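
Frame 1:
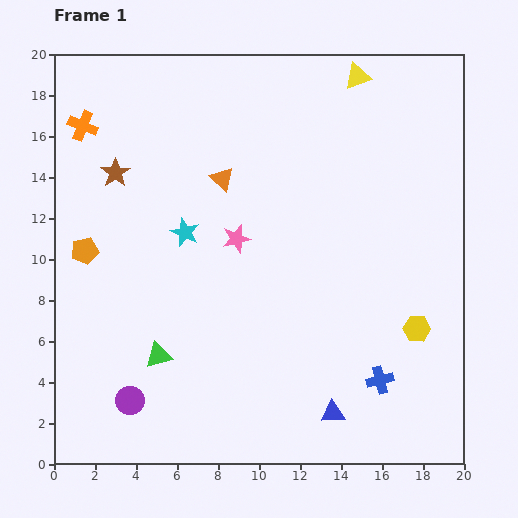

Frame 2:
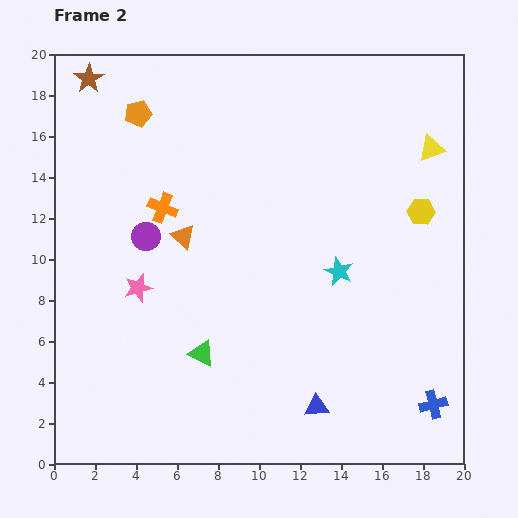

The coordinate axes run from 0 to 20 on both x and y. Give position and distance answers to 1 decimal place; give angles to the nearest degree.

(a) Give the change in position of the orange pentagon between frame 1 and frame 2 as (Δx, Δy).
(2.6, 6.7)

The orange pentagon was at (1.5, 10.4) in frame 1 and (4.1, 17.1) in frame 2.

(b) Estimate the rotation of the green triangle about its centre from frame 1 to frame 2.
41° clockwise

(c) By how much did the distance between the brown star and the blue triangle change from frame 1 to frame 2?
+3.7

Distance in frame 1: 15.8. Distance in frame 2: 19.5.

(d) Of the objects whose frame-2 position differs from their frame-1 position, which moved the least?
the blue triangle

(moved 0.9)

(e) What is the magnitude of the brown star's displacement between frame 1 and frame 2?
4.8

The brown star moved from (3.0, 14.2) to (1.7, 18.8), a distance of √(1.3² + 4.6²) ≈ 4.8.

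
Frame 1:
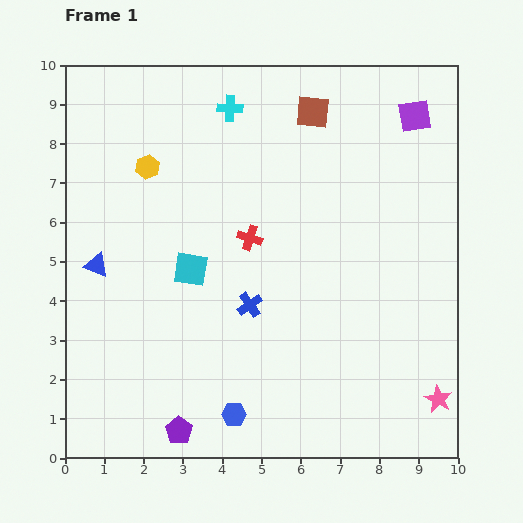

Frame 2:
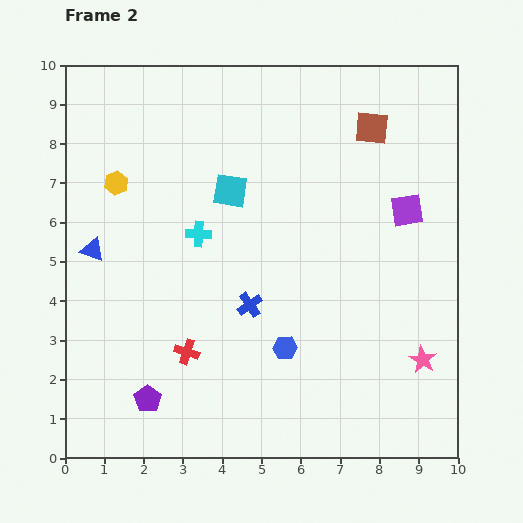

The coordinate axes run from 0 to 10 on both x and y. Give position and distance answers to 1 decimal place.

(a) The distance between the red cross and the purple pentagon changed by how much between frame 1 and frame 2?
-3.6

Distance in frame 1: 5.2. Distance in frame 2: 1.6.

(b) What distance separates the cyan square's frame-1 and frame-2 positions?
2.2

The cyan square moved from (3.2, 4.8) to (4.2, 6.8), a distance of √(1.0² + 2.0²) ≈ 2.2.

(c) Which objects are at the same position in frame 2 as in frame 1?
the blue cross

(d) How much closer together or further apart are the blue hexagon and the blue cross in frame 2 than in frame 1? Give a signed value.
-1.4

Distance in frame 1: 2.8. Distance in frame 2: 1.4.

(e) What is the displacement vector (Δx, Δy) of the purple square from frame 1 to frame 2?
(-0.2, -2.4)

The purple square was at (8.9, 8.7) in frame 1 and (8.7, 6.3) in frame 2.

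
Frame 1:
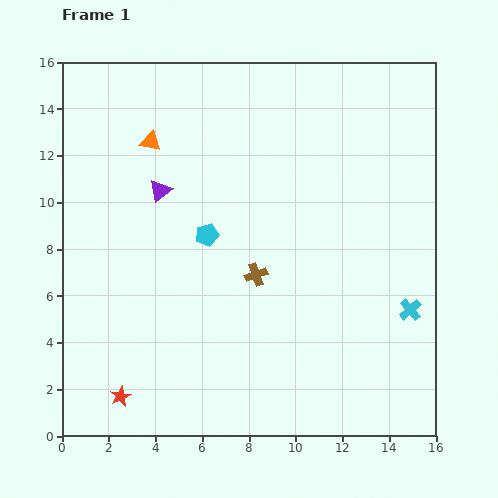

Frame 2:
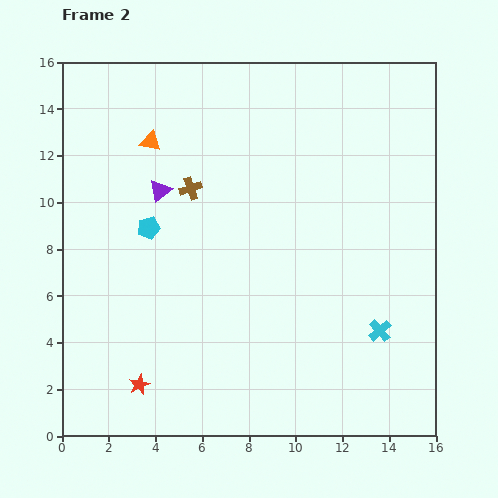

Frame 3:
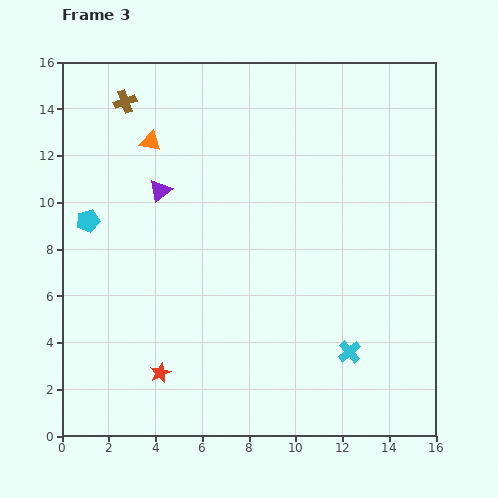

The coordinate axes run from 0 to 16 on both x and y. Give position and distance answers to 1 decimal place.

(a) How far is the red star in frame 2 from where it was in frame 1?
0.9

The red star moved from (2.5, 1.7) to (3.3, 2.2), a distance of √(0.8² + 0.5²) ≈ 0.9.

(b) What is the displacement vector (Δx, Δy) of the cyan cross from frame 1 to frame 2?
(-1.3, -0.9)

The cyan cross was at (14.9, 5.4) in frame 1 and (13.6, 4.5) in frame 2.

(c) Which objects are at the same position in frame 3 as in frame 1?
the purple triangle, the orange triangle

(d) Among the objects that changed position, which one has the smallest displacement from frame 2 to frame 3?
the red star

(moved 1.0)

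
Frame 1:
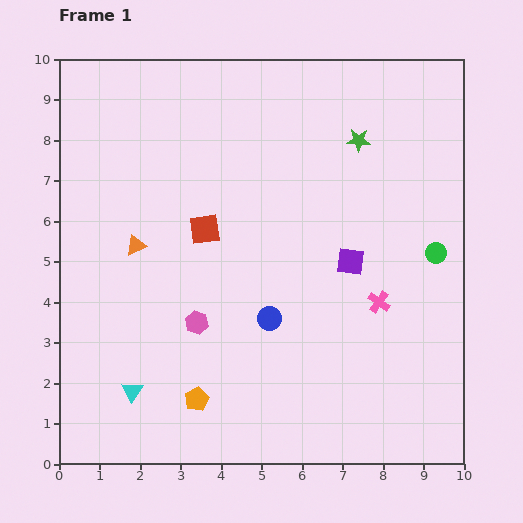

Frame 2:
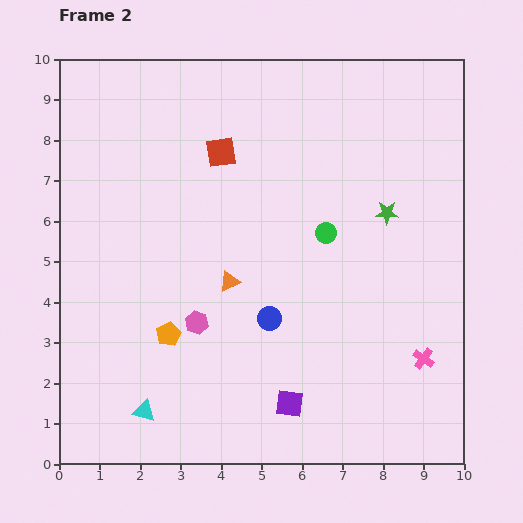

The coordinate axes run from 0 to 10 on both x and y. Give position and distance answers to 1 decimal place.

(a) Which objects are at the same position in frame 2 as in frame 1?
the pink hexagon, the blue circle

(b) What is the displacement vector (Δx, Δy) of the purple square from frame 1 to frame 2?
(-1.5, -3.5)

The purple square was at (7.2, 5.0) in frame 1 and (5.7, 1.5) in frame 2.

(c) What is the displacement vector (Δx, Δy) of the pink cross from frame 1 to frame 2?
(1.1, -1.4)

The pink cross was at (7.9, 4.0) in frame 1 and (9.0, 2.6) in frame 2.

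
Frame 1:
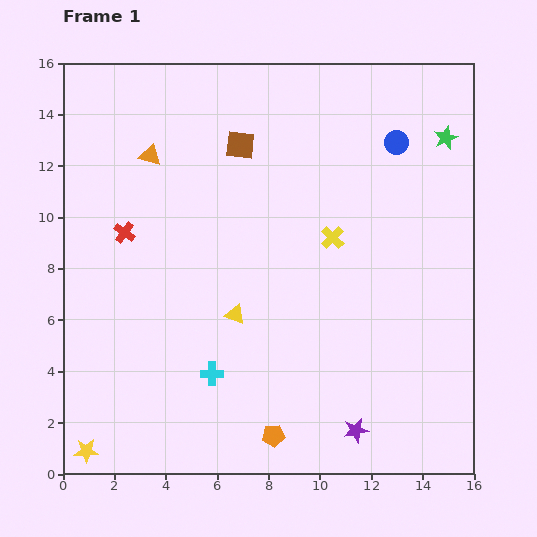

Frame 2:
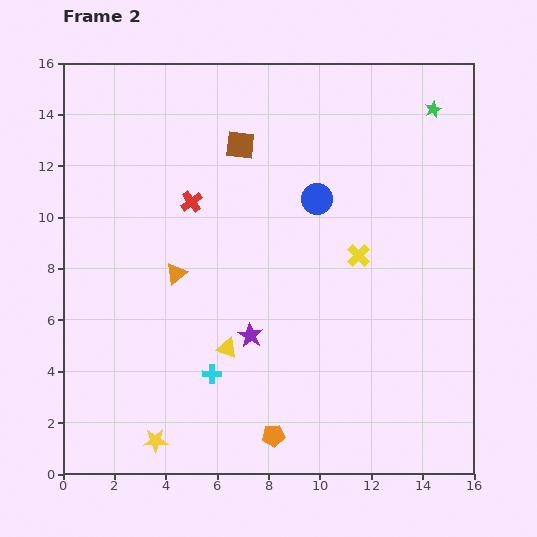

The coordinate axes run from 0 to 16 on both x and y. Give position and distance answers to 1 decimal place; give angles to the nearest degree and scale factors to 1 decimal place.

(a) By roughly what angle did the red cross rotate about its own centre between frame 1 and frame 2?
16° clockwise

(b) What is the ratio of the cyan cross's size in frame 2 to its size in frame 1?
0.8×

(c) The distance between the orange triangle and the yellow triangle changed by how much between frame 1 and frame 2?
-3.5

Distance in frame 1: 7.0. Distance in frame 2: 3.5.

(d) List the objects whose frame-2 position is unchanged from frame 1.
the cyan cross, the orange pentagon, the brown square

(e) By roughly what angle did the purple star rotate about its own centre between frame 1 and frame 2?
30° counter-clockwise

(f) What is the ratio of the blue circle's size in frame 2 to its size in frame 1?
1.3×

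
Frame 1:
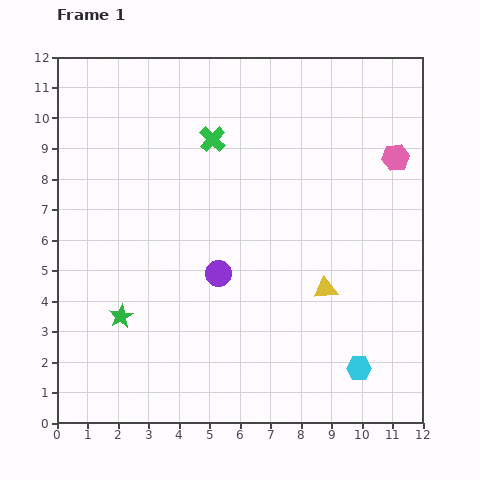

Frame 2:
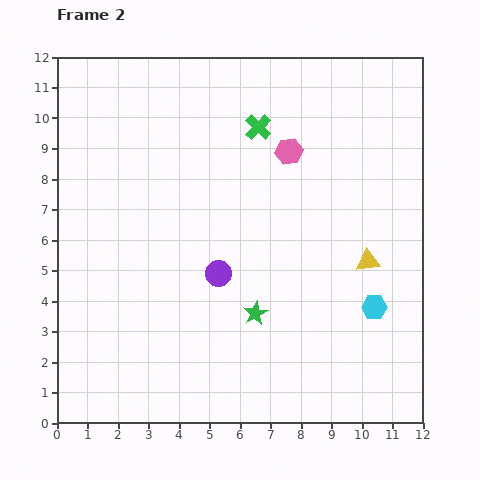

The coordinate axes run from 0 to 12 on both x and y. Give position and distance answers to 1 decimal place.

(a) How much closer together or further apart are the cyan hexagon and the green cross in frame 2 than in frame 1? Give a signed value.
-1.9

Distance in frame 1: 8.9. Distance in frame 2: 7.0.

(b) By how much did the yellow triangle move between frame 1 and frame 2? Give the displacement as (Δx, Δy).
(1.4, 0.9)

The yellow triangle was at (8.8, 4.4) in frame 1 and (10.2, 5.3) in frame 2.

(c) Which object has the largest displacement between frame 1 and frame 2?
the green star

(moved 4.4; next 3.5)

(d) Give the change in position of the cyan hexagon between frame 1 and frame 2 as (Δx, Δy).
(0.5, 2.0)

The cyan hexagon was at (9.9, 1.8) in frame 1 and (10.4, 3.8) in frame 2.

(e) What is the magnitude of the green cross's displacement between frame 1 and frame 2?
1.6

The green cross moved from (5.1, 9.3) to (6.6, 9.7), a distance of √(1.5² + 0.4²) ≈ 1.6.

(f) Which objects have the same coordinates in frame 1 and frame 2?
the purple circle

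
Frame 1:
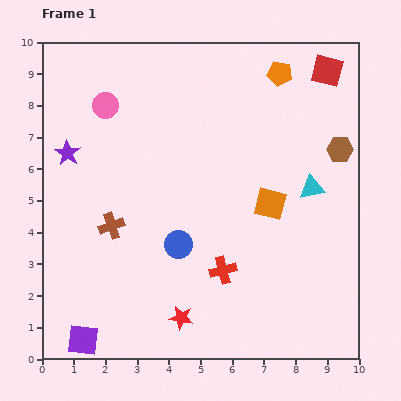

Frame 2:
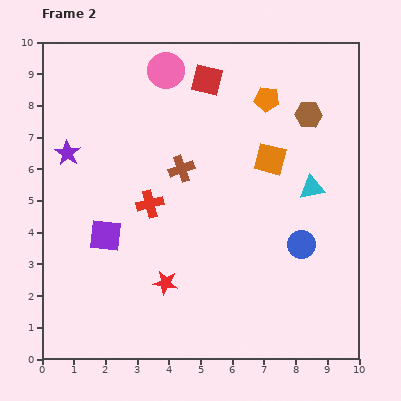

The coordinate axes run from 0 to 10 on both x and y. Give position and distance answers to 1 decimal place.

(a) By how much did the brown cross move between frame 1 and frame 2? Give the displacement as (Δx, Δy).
(2.2, 1.8)

The brown cross was at (2.2, 4.2) in frame 1 and (4.4, 6.0) in frame 2.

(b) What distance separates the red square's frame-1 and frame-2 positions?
3.8

The red square moved from (9.0, 9.1) to (5.2, 8.8), a distance of √(3.8² + 0.3²) ≈ 3.8.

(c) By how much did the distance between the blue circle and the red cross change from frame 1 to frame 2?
+3.4

Distance in frame 1: 1.6. Distance in frame 2: 5.0.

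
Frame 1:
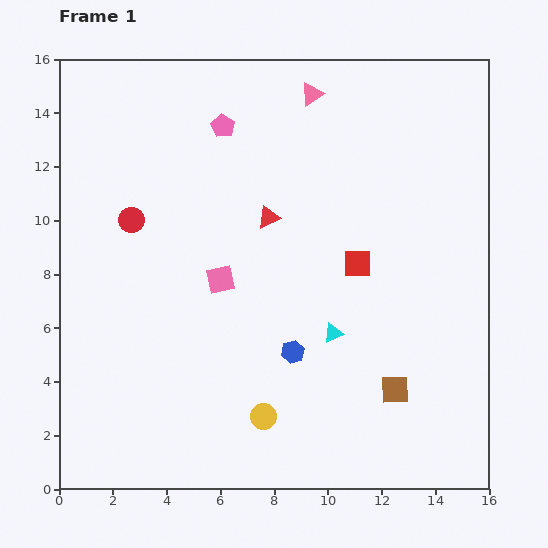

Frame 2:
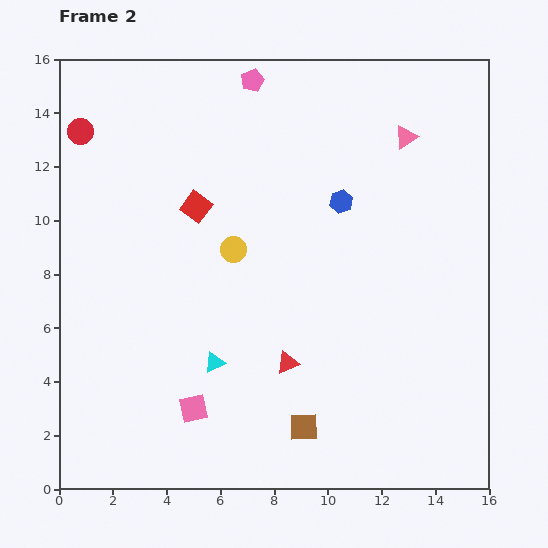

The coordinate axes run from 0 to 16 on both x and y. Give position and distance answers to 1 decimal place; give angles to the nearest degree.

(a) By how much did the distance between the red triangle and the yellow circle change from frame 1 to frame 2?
-2.7

Distance in frame 1: 7.4. Distance in frame 2: 4.7.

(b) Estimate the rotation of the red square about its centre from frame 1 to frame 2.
37° clockwise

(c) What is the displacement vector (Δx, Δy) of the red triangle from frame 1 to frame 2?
(0.7, -5.4)

The red triangle was at (7.8, 10.1) in frame 1 and (8.5, 4.7) in frame 2.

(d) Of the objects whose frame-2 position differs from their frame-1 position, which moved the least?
the pink pentagon

(moved 2.0)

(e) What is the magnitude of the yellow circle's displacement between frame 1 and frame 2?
6.3

The yellow circle moved from (7.6, 2.7) to (6.5, 8.9), a distance of √(1.1² + 6.2²) ≈ 6.3.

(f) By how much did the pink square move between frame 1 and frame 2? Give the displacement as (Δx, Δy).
(-1.0, -4.8)

The pink square was at (6.0, 7.8) in frame 1 and (5.0, 3.0) in frame 2.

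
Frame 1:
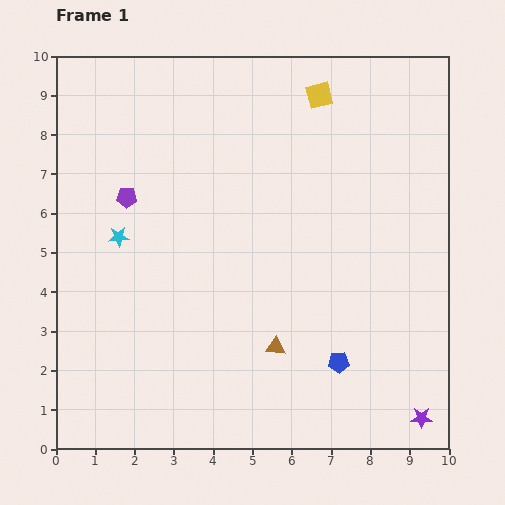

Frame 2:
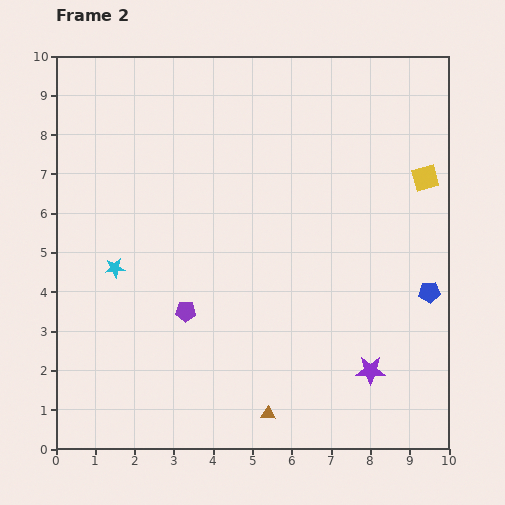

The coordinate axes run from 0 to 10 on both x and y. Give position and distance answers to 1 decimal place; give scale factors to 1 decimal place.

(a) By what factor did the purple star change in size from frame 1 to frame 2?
1.4×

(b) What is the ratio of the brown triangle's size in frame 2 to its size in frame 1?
0.7×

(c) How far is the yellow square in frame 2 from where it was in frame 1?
3.4

The yellow square moved from (6.7, 9.0) to (9.4, 6.9), a distance of √(2.7² + 2.1²) ≈ 3.4.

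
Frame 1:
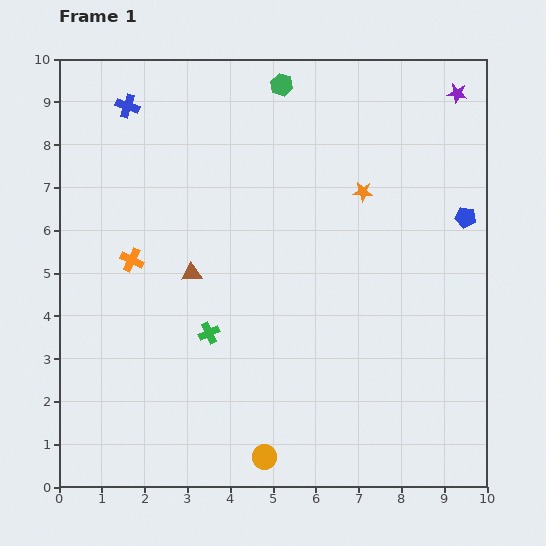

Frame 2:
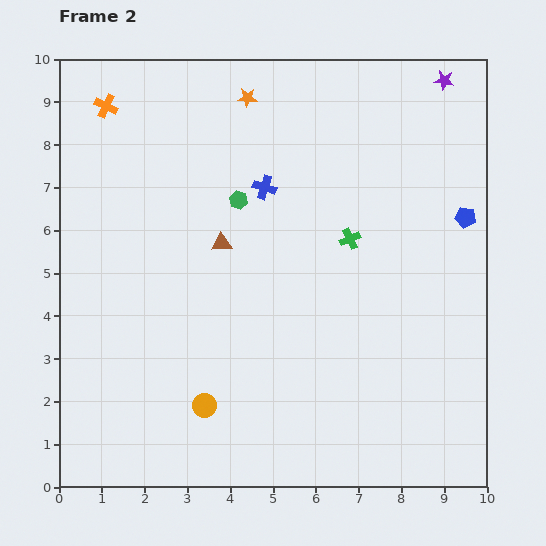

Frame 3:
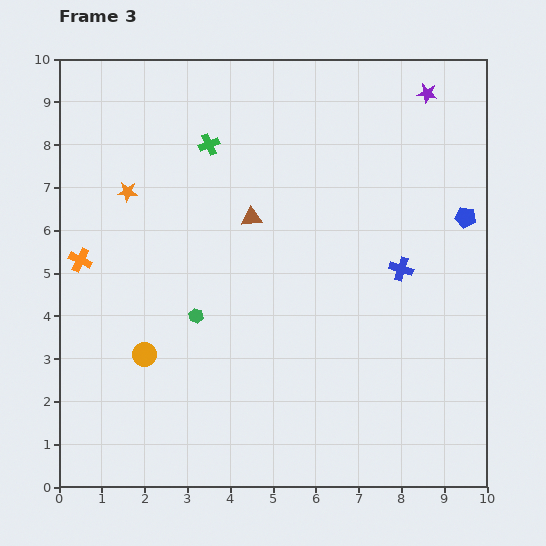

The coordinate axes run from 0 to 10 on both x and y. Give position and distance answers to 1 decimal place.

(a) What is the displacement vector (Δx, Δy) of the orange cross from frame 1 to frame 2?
(-0.6, 3.6)

The orange cross was at (1.7, 5.3) in frame 1 and (1.1, 8.9) in frame 2.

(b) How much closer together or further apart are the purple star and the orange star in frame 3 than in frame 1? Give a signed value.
+4.2

Distance in frame 1: 3.2. Distance in frame 3: 7.4.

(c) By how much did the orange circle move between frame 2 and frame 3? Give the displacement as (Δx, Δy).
(-1.4, 1.2)

The orange circle was at (3.4, 1.9) in frame 2 and (2.0, 3.1) in frame 3.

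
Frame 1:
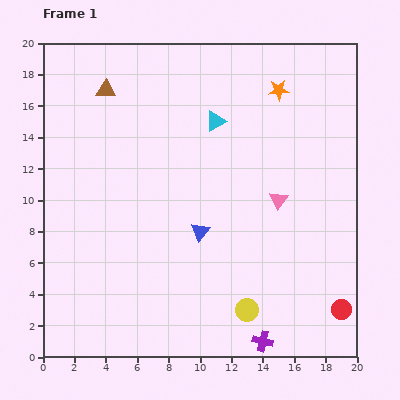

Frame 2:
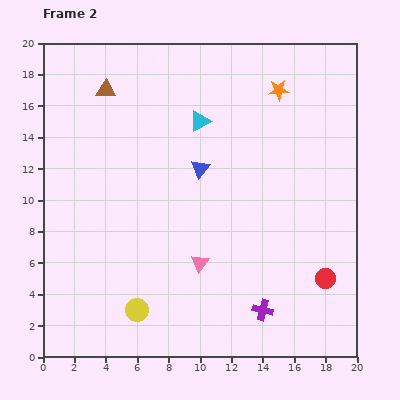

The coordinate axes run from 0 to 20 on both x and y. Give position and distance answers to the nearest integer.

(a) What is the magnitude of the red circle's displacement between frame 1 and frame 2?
2

The red circle moved from (19, 3) to (18, 5), a distance of √(1² + 2²) ≈ 2.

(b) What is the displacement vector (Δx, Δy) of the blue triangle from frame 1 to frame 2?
(0, 4)

The blue triangle was at (10, 8) in frame 1 and (10, 12) in frame 2.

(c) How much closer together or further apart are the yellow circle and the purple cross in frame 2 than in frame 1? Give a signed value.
+6

Distance in frame 1: 2. Distance in frame 2: 8.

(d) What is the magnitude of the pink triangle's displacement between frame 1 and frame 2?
6

The pink triangle moved from (15, 10) to (10, 6), a distance of √(5² + 4²) ≈ 6.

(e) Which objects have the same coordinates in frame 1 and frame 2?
the orange star, the brown triangle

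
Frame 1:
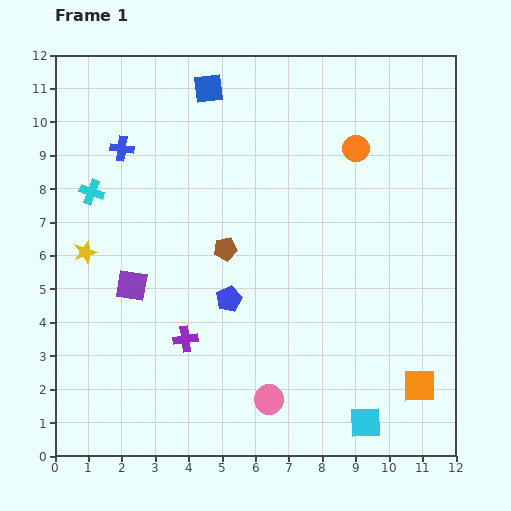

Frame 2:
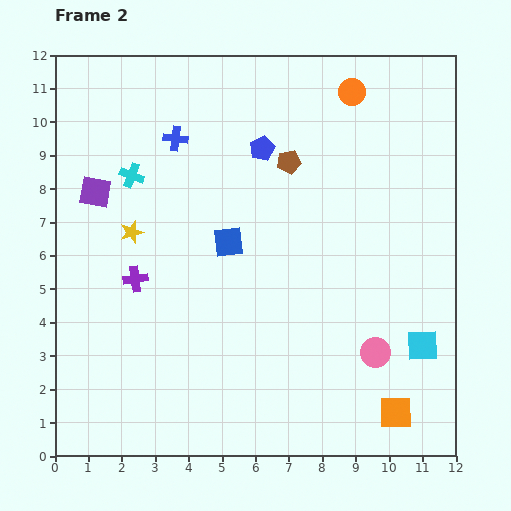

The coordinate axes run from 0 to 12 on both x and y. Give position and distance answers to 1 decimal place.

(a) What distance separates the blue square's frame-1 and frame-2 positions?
4.6

The blue square moved from (4.6, 11.0) to (5.2, 6.4), a distance of √(0.6² + 4.6²) ≈ 4.6.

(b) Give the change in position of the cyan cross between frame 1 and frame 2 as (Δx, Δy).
(1.2, 0.5)

The cyan cross was at (1.1, 7.9) in frame 1 and (2.3, 8.4) in frame 2.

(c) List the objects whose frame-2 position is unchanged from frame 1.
none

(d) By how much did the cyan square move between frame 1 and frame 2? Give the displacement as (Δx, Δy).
(1.7, 2.3)

The cyan square was at (9.3, 1.0) in frame 1 and (11.0, 3.3) in frame 2.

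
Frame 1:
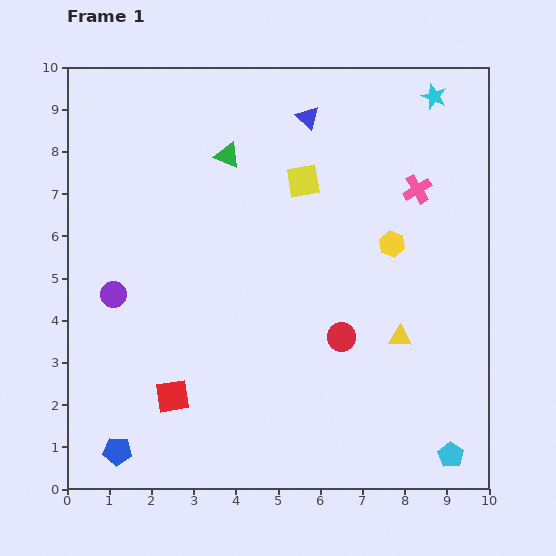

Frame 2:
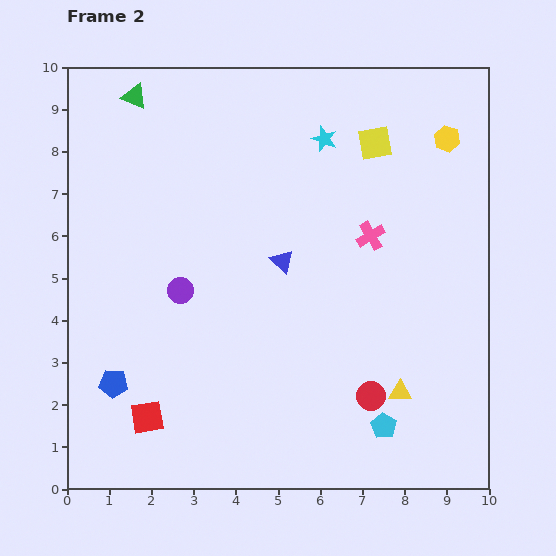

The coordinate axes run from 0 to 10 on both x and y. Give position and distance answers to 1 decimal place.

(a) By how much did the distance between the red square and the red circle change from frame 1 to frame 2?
+1.1

Distance in frame 1: 4.2. Distance in frame 2: 5.3.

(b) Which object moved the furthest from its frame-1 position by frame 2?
the blue triangle

(moved 3.5; next 2.8)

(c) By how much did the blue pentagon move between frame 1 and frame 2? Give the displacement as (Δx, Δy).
(-0.1, 1.6)

The blue pentagon was at (1.2, 0.9) in frame 1 and (1.1, 2.5) in frame 2.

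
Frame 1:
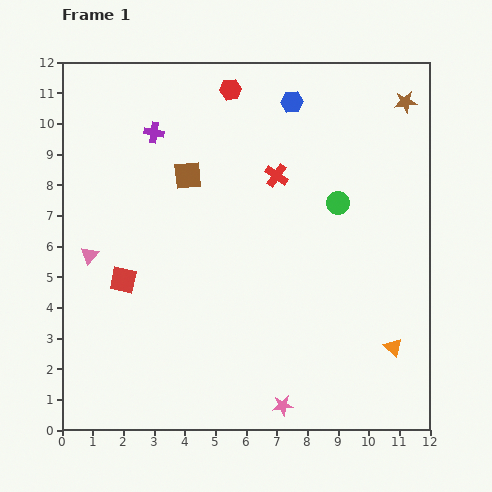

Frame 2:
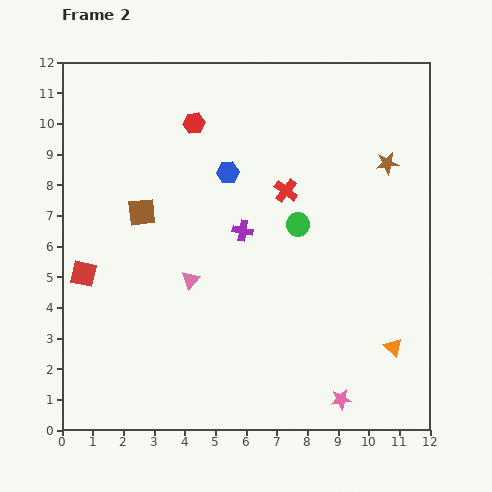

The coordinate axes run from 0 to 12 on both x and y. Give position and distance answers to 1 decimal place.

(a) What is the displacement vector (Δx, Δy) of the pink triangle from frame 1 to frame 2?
(3.3, -0.8)

The pink triangle was at (0.9, 5.7) in frame 1 and (4.2, 4.9) in frame 2.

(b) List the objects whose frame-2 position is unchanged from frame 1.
the orange triangle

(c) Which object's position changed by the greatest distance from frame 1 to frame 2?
the purple cross

(moved 4.3; next 3.4)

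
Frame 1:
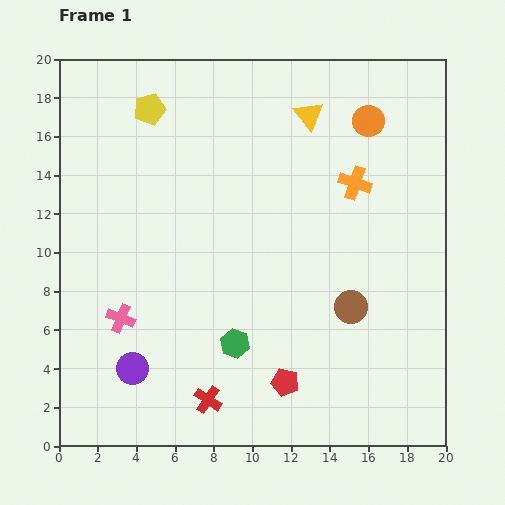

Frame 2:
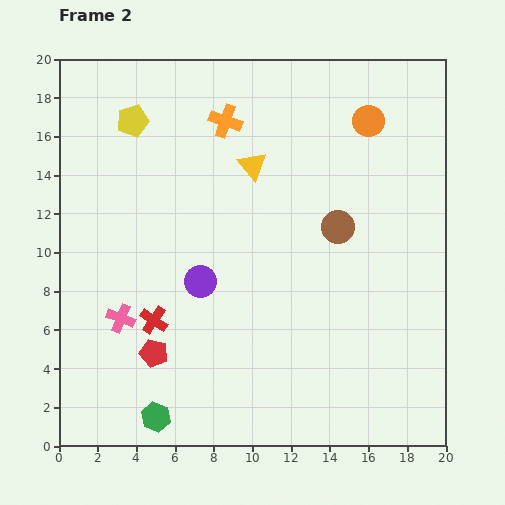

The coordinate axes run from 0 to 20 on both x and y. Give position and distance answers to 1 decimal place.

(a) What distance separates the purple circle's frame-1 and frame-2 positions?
5.7

The purple circle moved from (3.8, 4.0) to (7.3, 8.5), a distance of √(3.5² + 4.5²) ≈ 5.7.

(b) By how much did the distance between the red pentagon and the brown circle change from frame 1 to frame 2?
+6.3

Distance in frame 1: 5.2. Distance in frame 2: 11.5.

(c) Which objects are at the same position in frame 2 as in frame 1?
the pink cross, the orange circle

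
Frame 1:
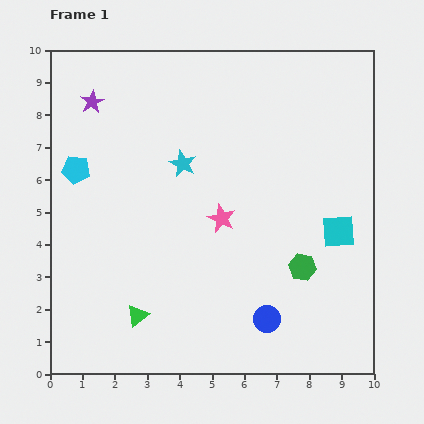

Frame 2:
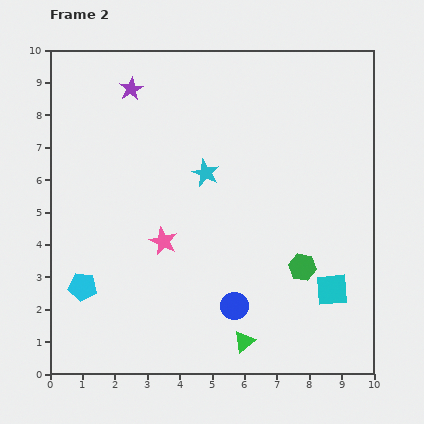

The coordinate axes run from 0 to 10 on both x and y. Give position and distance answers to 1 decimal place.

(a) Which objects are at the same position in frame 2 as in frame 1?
the green hexagon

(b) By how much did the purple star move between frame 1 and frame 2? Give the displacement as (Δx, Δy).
(1.2, 0.4)

The purple star was at (1.3, 8.4) in frame 1 and (2.5, 8.8) in frame 2.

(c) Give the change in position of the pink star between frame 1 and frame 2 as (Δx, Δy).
(-1.8, -0.7)

The pink star was at (5.3, 4.8) in frame 1 and (3.5, 4.1) in frame 2.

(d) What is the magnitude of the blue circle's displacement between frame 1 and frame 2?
1.1

The blue circle moved from (6.7, 1.7) to (5.7, 2.1), a distance of √(1.0² + 0.4²) ≈ 1.1.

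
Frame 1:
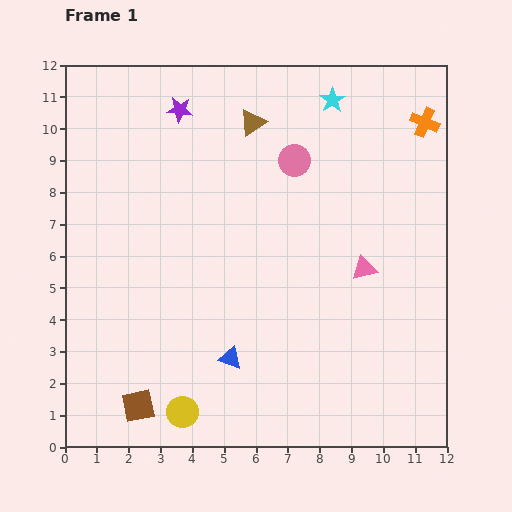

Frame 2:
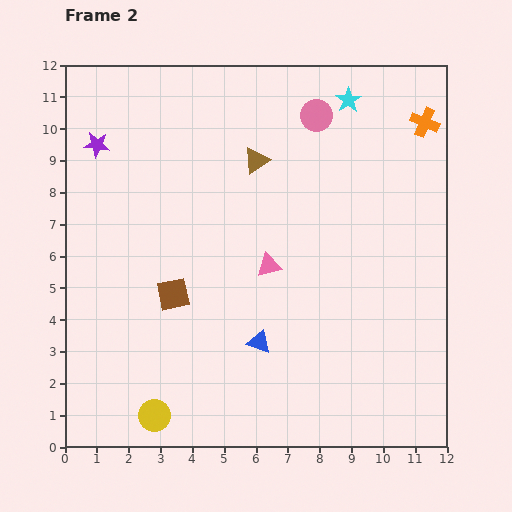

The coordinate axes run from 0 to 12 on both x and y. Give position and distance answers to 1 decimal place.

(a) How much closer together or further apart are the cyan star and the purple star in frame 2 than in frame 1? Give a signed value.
+3.2

Distance in frame 1: 4.8. Distance in frame 2: 8.0.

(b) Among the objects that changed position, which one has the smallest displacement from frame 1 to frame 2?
the cyan star

(moved 0.5)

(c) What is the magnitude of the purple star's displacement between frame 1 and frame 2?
2.8

The purple star moved from (3.6, 10.6) to (1.0, 9.5), a distance of √(2.6² + 1.1²) ≈ 2.8.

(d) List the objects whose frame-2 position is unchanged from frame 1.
the orange cross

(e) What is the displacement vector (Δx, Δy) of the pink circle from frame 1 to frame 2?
(0.7, 1.4)

The pink circle was at (7.2, 9.0) in frame 1 and (7.9, 10.4) in frame 2.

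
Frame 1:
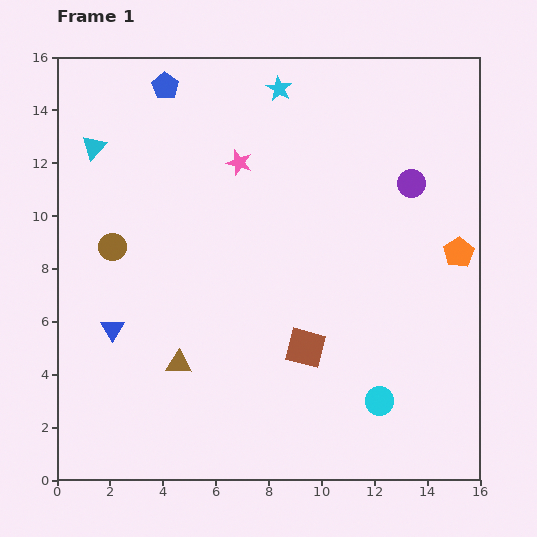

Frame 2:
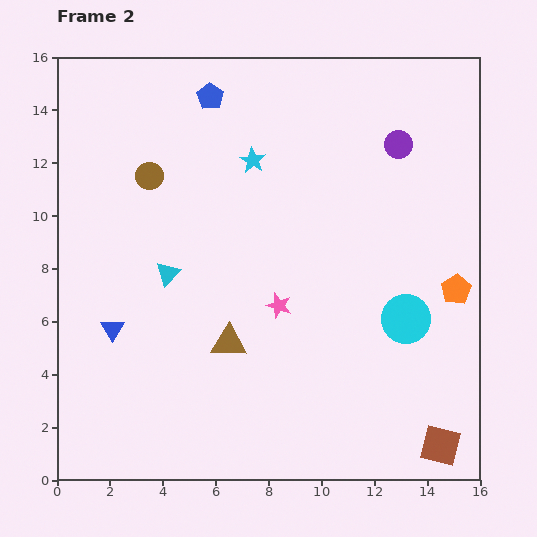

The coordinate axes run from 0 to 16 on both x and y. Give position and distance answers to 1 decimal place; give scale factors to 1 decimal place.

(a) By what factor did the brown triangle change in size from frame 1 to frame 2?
1.4×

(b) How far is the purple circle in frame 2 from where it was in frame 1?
1.6

The purple circle moved from (13.4, 11.2) to (12.9, 12.7), a distance of √(0.5² + 1.5²) ≈ 1.6.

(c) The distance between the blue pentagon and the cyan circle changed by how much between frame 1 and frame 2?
-3.2

Distance in frame 1: 14.4. Distance in frame 2: 11.2.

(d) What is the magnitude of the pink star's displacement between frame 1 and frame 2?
5.6

The pink star moved from (6.9, 12.0) to (8.4, 6.6), a distance of √(1.5² + 5.4²) ≈ 5.6.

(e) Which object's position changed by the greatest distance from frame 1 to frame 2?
the brown square

(moved 6.3; next 5.6)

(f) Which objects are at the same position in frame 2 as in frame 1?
the blue triangle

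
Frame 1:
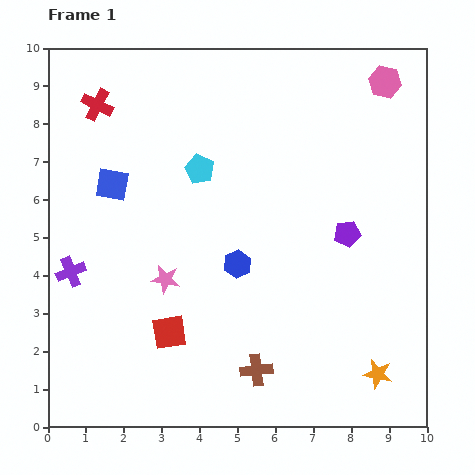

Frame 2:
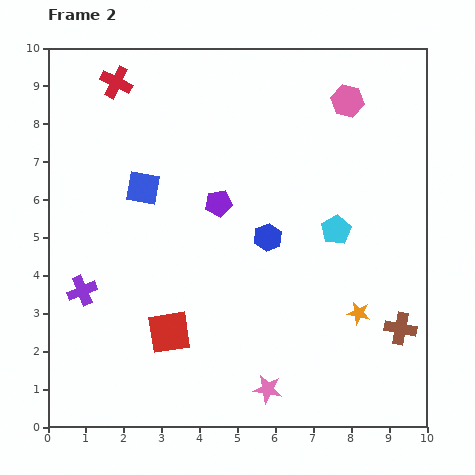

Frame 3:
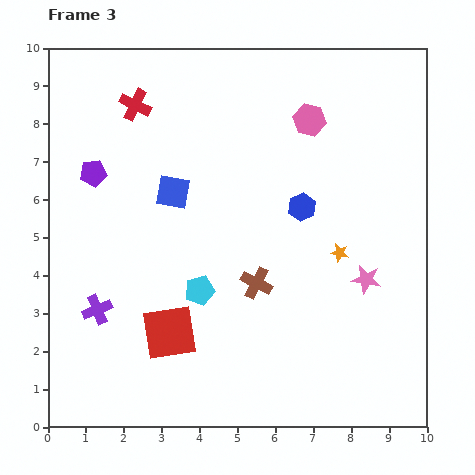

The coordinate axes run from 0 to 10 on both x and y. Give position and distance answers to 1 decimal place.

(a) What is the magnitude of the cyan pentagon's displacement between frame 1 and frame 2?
3.9

The cyan pentagon moved from (4.0, 6.8) to (7.6, 5.2), a distance of √(3.6² + 1.6²) ≈ 3.9.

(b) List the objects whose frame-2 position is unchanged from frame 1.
the red square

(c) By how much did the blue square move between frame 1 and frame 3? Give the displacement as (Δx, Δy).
(1.6, -0.2)

The blue square was at (1.7, 6.4) in frame 1 and (3.3, 6.2) in frame 3.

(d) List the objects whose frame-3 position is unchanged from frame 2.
the red square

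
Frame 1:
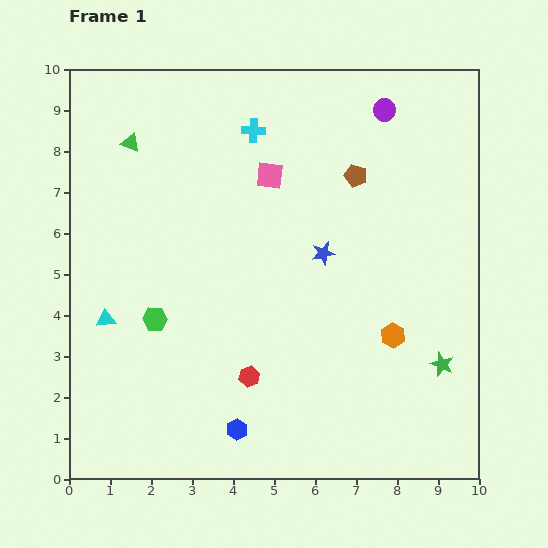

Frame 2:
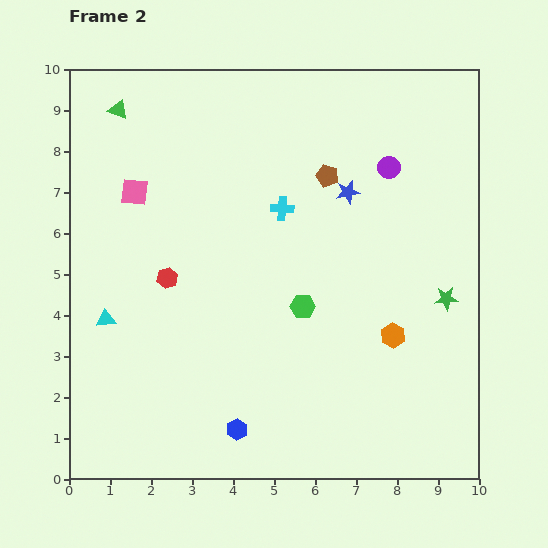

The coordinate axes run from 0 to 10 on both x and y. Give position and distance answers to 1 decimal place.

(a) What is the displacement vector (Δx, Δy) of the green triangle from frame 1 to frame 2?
(-0.3, 0.8)

The green triangle was at (1.5, 8.2) in frame 1 and (1.2, 9.0) in frame 2.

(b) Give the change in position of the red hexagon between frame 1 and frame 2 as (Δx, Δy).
(-2.0, 2.4)

The red hexagon was at (4.4, 2.5) in frame 1 and (2.4, 4.9) in frame 2.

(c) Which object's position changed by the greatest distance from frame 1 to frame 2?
the green hexagon

(moved 3.6; next 3.3)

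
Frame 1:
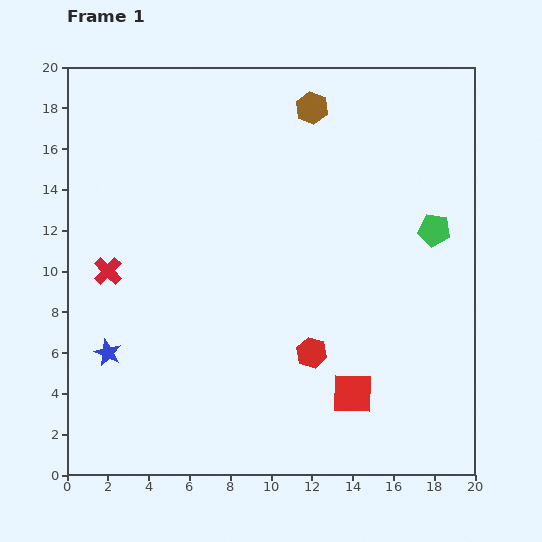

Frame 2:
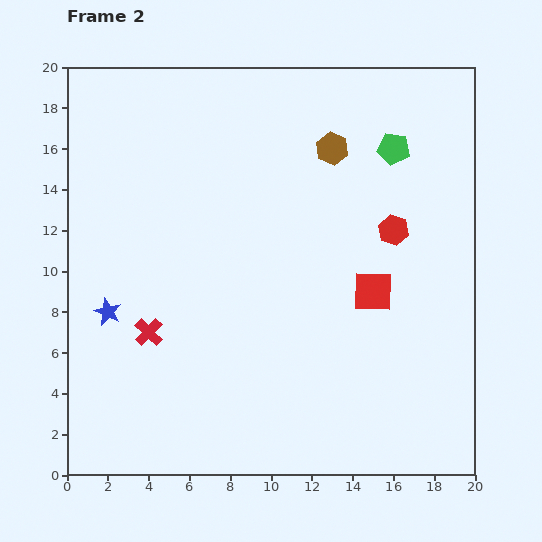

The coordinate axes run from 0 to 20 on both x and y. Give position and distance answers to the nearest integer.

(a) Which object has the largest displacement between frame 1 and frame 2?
the red hexagon

(moved 7; next 5)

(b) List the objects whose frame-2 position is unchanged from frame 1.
none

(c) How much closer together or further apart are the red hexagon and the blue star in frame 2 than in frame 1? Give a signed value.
+5

Distance in frame 1: 10. Distance in frame 2: 15.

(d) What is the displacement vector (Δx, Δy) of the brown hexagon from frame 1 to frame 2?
(1, -2)

The brown hexagon was at (12, 18) in frame 1 and (13, 16) in frame 2.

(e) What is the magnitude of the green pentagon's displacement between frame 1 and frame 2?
4

The green pentagon moved from (18, 12) to (16, 16), a distance of √(2² + 4²) ≈ 4.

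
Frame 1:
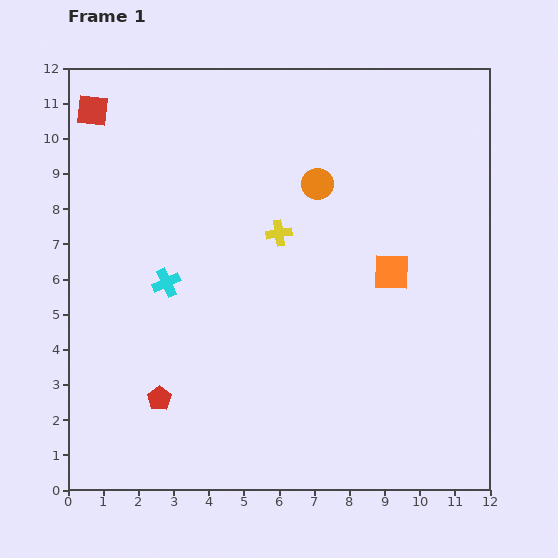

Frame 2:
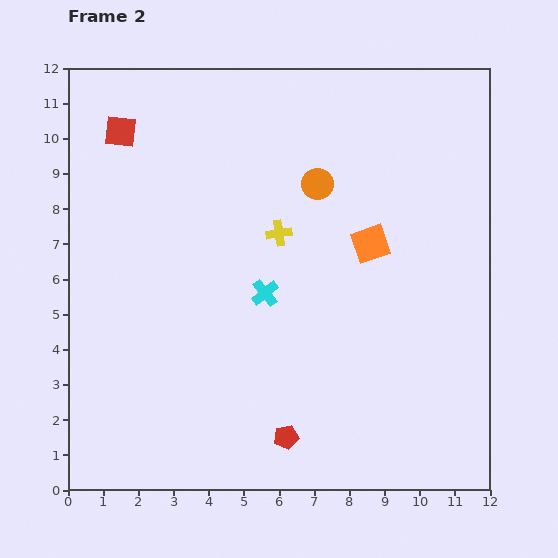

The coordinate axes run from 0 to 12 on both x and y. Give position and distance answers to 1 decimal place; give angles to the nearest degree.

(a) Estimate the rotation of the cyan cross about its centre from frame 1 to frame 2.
16° counter-clockwise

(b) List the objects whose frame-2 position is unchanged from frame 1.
the yellow cross, the orange circle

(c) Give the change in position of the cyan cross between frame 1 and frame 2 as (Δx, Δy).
(2.8, -0.3)

The cyan cross was at (2.8, 5.9) in frame 1 and (5.6, 5.6) in frame 2.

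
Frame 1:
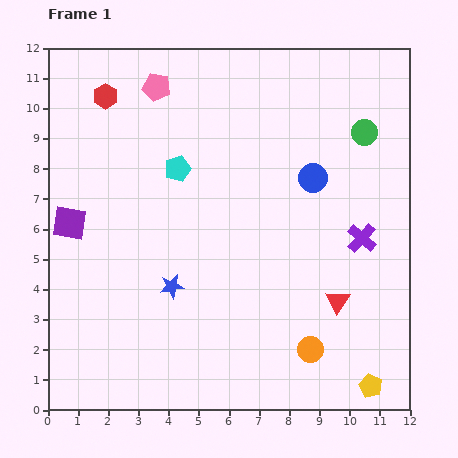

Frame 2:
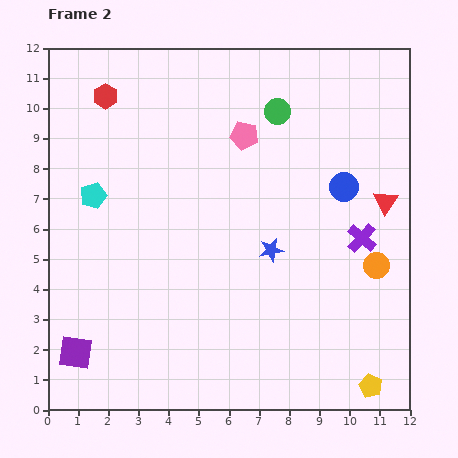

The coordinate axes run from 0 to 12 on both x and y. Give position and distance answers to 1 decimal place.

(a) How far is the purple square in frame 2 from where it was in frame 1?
4.3

The purple square moved from (0.7, 6.2) to (0.9, 1.9), a distance of √(0.2² + 4.3²) ≈ 4.3.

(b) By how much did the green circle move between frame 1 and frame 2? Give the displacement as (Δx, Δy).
(-2.9, 0.7)

The green circle was at (10.5, 9.2) in frame 1 and (7.6, 9.9) in frame 2.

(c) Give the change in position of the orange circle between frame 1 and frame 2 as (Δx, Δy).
(2.2, 2.8)

The orange circle was at (8.7, 2.0) in frame 1 and (10.9, 4.8) in frame 2.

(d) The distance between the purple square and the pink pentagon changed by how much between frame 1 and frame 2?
+3.7

Distance in frame 1: 5.4. Distance in frame 2: 9.1.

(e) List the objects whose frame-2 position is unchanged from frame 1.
the yellow pentagon, the red hexagon, the purple cross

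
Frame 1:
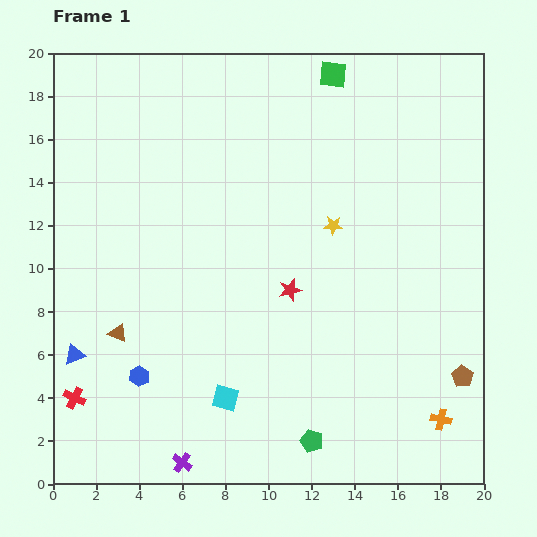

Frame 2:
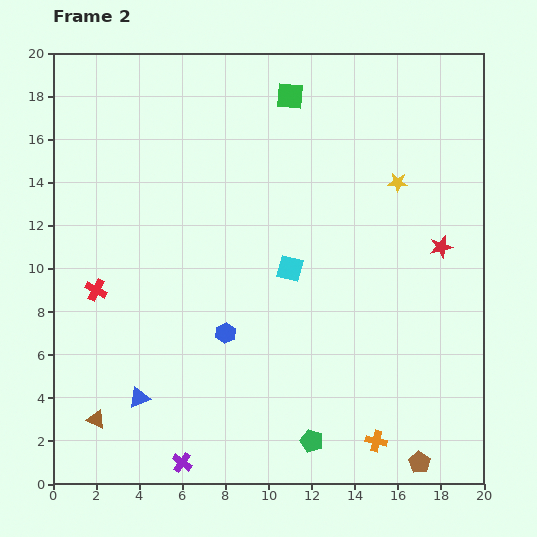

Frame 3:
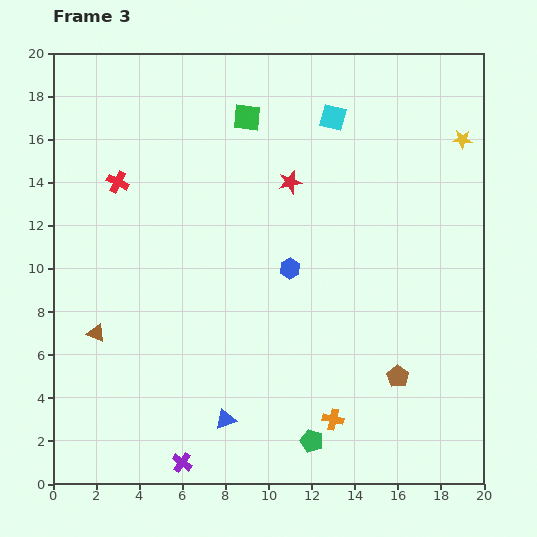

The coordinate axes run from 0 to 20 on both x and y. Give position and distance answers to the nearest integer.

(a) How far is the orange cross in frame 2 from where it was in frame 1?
3

The orange cross moved from (18, 3) to (15, 2), a distance of √(3² + 1²) ≈ 3.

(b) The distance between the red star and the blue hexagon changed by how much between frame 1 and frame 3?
-4

Distance in frame 1: 8. Distance in frame 3: 4.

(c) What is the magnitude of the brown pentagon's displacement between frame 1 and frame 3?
3

The brown pentagon moved from (19, 5) to (16, 5), a distance of √(3² + 0²) ≈ 3.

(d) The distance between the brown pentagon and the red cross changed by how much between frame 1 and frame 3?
-2

Distance in frame 1: 18. Distance in frame 3: 16.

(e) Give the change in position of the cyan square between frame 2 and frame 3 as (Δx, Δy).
(2, 7)

The cyan square was at (11, 10) in frame 2 and (13, 17) in frame 3.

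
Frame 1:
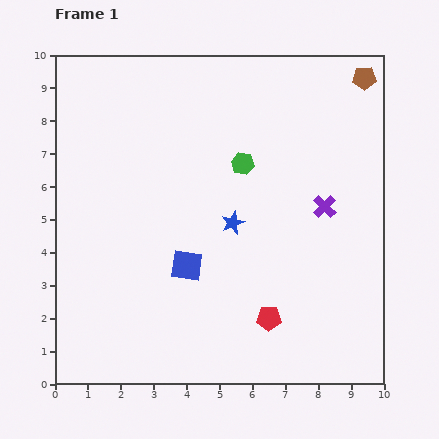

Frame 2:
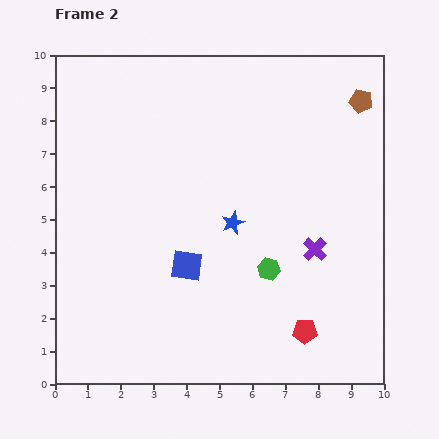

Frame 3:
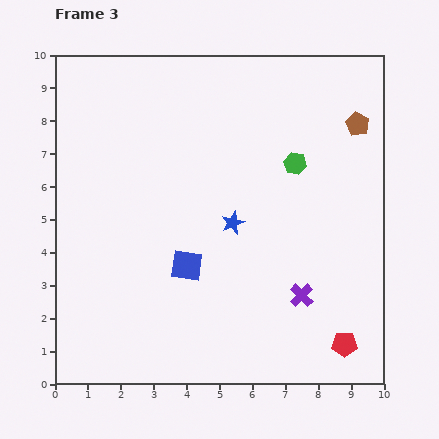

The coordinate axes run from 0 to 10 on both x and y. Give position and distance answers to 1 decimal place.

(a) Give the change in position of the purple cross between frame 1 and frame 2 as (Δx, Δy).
(-0.3, -1.3)

The purple cross was at (8.2, 5.4) in frame 1 and (7.9, 4.1) in frame 2.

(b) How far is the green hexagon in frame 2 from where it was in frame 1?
3.3

The green hexagon moved from (5.7, 6.7) to (6.5, 3.5), a distance of √(0.8² + 3.2²) ≈ 3.3.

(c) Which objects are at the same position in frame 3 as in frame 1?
the blue square, the blue star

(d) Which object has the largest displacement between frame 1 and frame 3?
the purple cross

(moved 2.8; next 2.4)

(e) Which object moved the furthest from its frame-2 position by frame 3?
the green hexagon

(moved 3.3; next 1.5)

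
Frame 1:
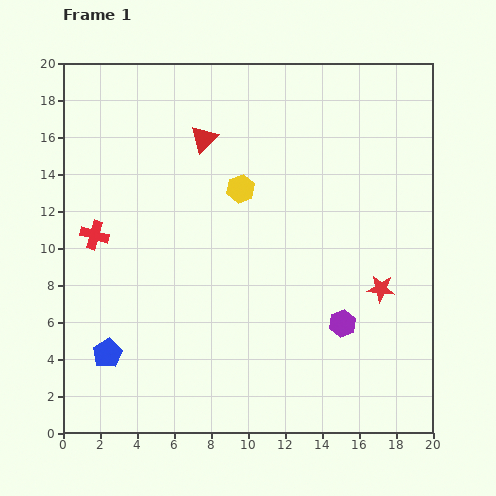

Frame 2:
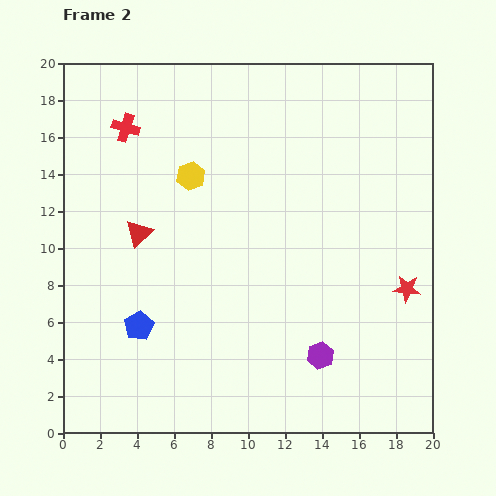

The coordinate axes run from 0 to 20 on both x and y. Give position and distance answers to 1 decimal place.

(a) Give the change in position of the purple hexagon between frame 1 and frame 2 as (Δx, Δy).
(-1.2, -1.7)

The purple hexagon was at (15.1, 5.9) in frame 1 and (13.9, 4.2) in frame 2.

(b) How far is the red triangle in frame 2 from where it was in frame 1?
6.2

The red triangle moved from (7.6, 15.9) to (4.1, 10.8), a distance of √(3.5² + 5.1²) ≈ 6.2.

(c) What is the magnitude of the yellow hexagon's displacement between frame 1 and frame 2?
2.8

The yellow hexagon moved from (9.6, 13.2) to (6.9, 13.9), a distance of √(2.7² + 0.7²) ≈ 2.8.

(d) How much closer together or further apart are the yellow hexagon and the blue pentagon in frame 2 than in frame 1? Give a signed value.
-2.8

Distance in frame 1: 11.4. Distance in frame 2: 8.6.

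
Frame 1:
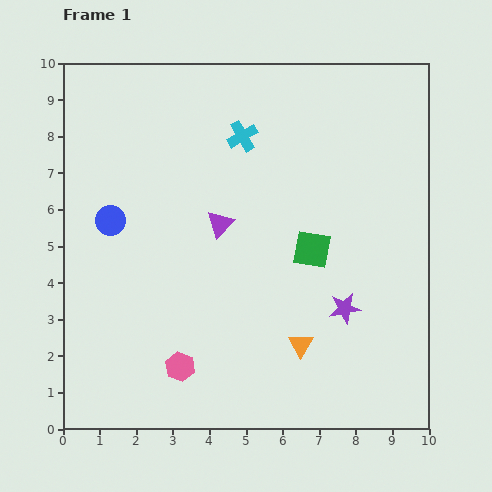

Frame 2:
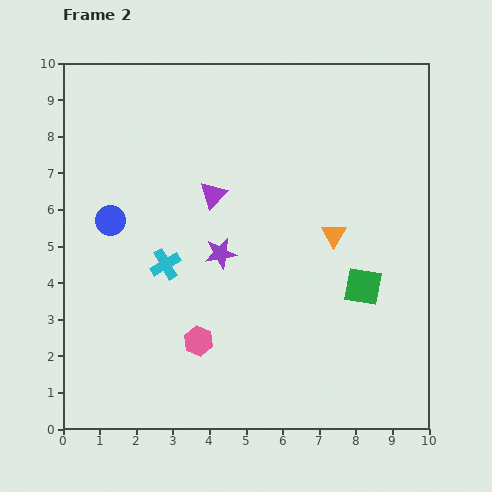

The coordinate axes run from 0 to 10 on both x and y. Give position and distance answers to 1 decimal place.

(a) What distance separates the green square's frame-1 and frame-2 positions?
1.7

The green square moved from (6.8, 4.9) to (8.2, 3.9), a distance of √(1.4² + 1.0²) ≈ 1.7.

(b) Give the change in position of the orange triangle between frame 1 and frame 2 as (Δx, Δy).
(0.9, 3.0)

The orange triangle was at (6.5, 2.3) in frame 1 and (7.4, 5.3) in frame 2.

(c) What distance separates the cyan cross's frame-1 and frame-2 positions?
4.1

The cyan cross moved from (4.9, 8.0) to (2.8, 4.5), a distance of √(2.1² + 3.5²) ≈ 4.1.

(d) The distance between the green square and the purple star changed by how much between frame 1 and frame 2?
+2.2

Distance in frame 1: 1.8. Distance in frame 2: 4.0.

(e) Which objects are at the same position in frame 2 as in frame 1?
the blue circle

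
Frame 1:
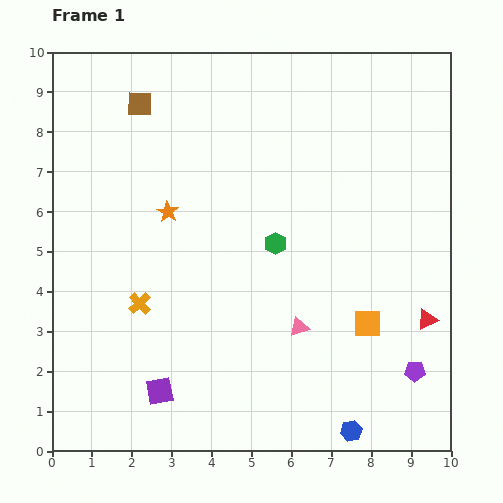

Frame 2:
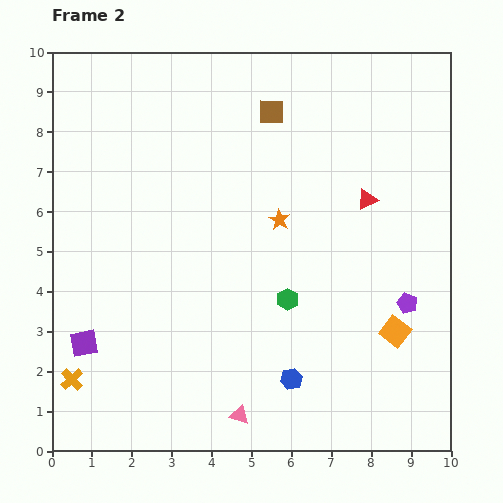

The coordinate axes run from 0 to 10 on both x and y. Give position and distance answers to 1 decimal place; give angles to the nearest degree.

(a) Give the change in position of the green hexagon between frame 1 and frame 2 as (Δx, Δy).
(0.3, -1.4)

The green hexagon was at (5.6, 5.2) in frame 1 and (5.9, 3.8) in frame 2.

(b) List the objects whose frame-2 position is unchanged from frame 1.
none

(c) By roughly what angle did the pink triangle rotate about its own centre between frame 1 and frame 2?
33° clockwise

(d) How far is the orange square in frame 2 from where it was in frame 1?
0.7

The orange square moved from (7.9, 3.2) to (8.6, 3.0), a distance of √(0.7² + 0.2²) ≈ 0.7.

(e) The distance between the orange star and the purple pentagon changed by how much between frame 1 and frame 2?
-3.6

Distance in frame 1: 7.4. Distance in frame 2: 3.8.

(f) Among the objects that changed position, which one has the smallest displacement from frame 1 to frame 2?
the orange square

(moved 0.7)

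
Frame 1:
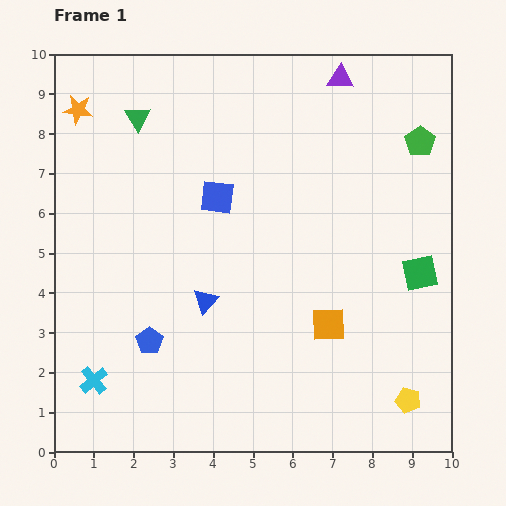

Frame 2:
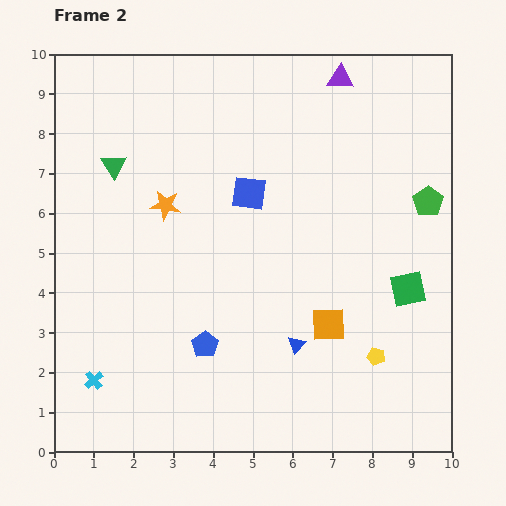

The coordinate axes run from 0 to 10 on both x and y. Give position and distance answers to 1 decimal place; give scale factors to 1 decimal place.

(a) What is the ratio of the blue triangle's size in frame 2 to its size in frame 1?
0.7×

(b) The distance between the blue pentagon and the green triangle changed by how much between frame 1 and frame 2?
-0.5

Distance in frame 1: 5.6. Distance in frame 2: 5.1.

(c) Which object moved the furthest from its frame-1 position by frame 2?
the orange star

(moved 3.3; next 2.5)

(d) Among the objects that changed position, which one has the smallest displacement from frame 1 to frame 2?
the green square

(moved 0.5)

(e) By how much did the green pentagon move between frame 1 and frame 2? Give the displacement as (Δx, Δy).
(0.2, -1.5)

The green pentagon was at (9.2, 7.8) in frame 1 and (9.4, 6.3) in frame 2.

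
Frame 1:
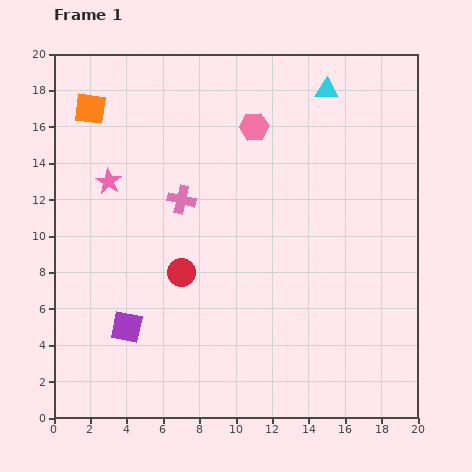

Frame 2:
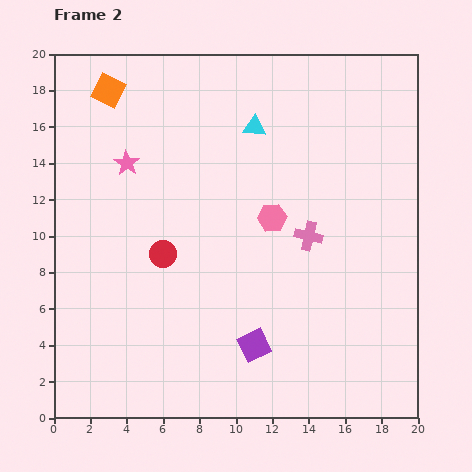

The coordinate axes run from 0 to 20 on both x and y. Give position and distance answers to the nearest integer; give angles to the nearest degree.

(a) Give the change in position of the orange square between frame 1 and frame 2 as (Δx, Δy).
(1, 1)

The orange square was at (2, 17) in frame 1 and (3, 18) in frame 2.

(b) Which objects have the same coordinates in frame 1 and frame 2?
none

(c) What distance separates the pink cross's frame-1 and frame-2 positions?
7

The pink cross moved from (7, 12) to (14, 10), a distance of √(7² + 2²) ≈ 7.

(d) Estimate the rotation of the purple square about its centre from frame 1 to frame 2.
37° counter-clockwise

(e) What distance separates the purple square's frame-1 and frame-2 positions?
7

The purple square moved from (4, 5) to (11, 4), a distance of √(7² + 1²) ≈ 7.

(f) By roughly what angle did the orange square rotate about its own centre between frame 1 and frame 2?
19° clockwise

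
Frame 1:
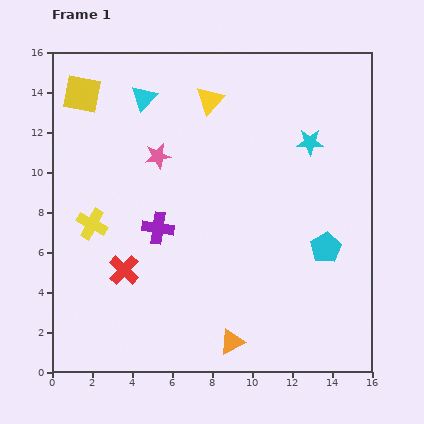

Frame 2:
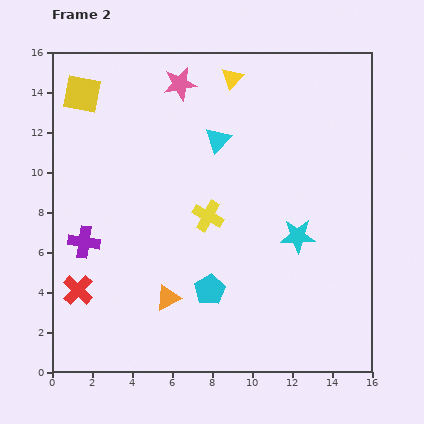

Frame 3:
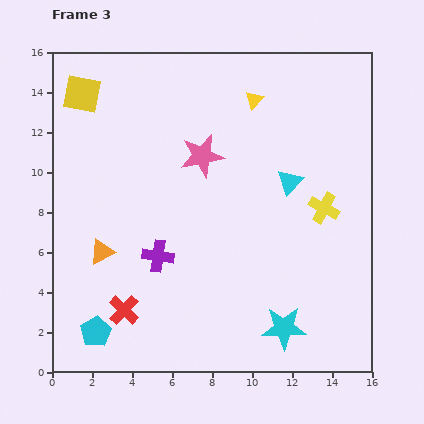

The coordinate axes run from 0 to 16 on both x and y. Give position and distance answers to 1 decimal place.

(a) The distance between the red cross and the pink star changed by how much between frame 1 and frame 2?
+5.6

Distance in frame 1: 5.9. Distance in frame 2: 11.5.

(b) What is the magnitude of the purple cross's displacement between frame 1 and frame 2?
3.8

The purple cross moved from (5.3, 7.2) to (1.6, 6.5), a distance of √(3.7² + 0.7²) ≈ 3.8.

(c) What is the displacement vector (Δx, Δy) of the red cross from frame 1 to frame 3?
(0.0, -2.0)

The red cross was at (3.6, 5.1) in frame 1 and (3.6, 3.1) in frame 3.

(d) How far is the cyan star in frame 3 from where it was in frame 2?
4.7

The cyan star moved from (12.3, 6.8) to (11.6, 2.2), a distance of √(0.7² + 4.6²) ≈ 4.7.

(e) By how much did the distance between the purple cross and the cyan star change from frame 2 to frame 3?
-3.4

Distance in frame 2: 10.7. Distance in frame 3: 7.3.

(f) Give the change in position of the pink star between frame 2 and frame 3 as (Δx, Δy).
(1.1, -3.6)

The pink star was at (6.4, 14.4) in frame 2 and (7.5, 10.8) in frame 3.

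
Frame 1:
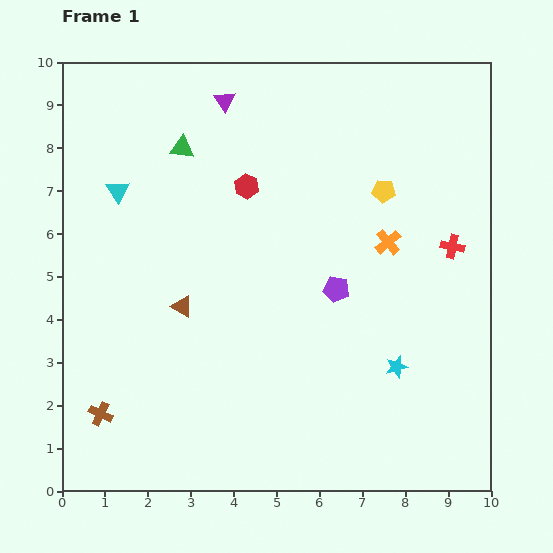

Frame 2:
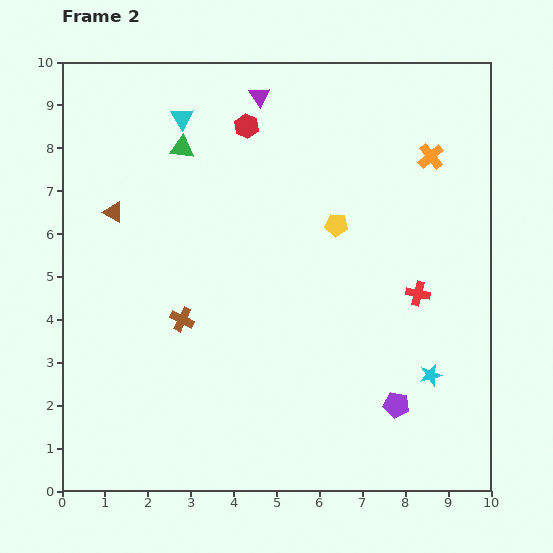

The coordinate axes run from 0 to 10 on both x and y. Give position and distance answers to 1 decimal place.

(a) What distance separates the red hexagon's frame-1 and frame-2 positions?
1.4

The red hexagon moved from (4.3, 7.1) to (4.3, 8.5), a distance of √(0.0² + 1.4²) ≈ 1.4.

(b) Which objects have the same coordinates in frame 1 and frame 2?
the green triangle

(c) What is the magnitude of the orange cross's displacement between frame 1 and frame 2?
2.2

The orange cross moved from (7.6, 5.8) to (8.6, 7.8), a distance of √(1.0² + 2.0²) ≈ 2.2.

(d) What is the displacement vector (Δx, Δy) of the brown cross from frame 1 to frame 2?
(1.9, 2.2)

The brown cross was at (0.9, 1.8) in frame 1 and (2.8, 4.0) in frame 2.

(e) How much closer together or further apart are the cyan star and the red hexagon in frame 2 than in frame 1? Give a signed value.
+1.7

Distance in frame 1: 5.5. Distance in frame 2: 7.2.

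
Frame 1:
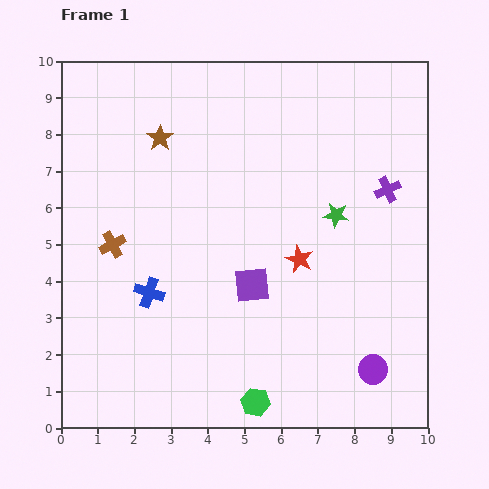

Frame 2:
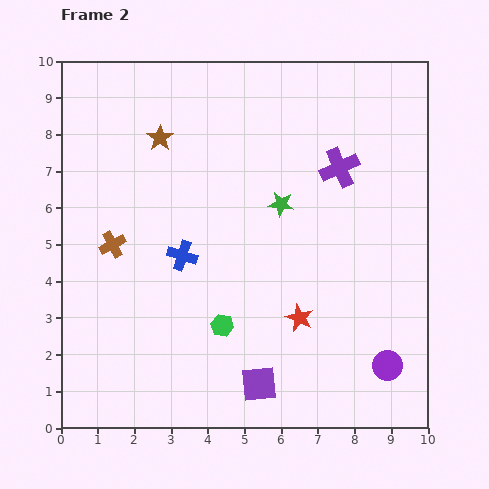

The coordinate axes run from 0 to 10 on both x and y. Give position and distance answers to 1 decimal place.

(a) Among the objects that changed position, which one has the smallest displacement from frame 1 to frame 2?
the purple circle

(moved 0.4)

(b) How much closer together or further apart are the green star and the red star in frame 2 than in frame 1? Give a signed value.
+1.5

Distance in frame 1: 1.6. Distance in frame 2: 3.1.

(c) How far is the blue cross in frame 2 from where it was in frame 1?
1.3

The blue cross moved from (2.4, 3.7) to (3.3, 4.7), a distance of √(0.9² + 1.0²) ≈ 1.3.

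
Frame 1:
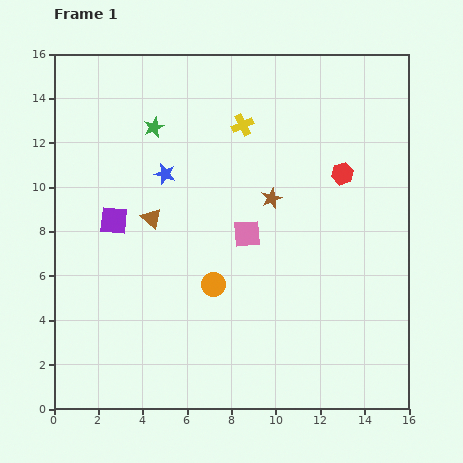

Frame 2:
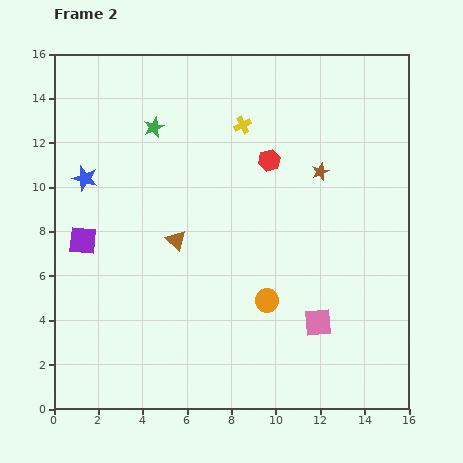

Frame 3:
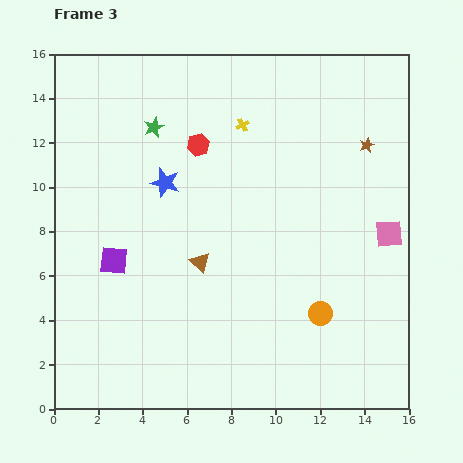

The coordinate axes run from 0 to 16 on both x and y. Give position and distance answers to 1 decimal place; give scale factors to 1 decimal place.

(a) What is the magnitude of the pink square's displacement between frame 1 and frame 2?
5.1

The pink square moved from (8.7, 7.9) to (11.9, 3.9), a distance of √(3.2² + 4.0²) ≈ 5.1.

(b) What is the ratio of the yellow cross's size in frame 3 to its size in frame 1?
0.6×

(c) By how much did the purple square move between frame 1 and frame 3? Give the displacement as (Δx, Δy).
(0.0, -1.8)

The purple square was at (2.7, 8.5) in frame 1 and (2.7, 6.7) in frame 3.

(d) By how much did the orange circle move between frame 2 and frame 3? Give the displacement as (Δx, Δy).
(2.4, -0.6)

The orange circle was at (9.6, 4.9) in frame 2 and (12.0, 4.3) in frame 3.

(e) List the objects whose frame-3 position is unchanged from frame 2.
the yellow cross, the green star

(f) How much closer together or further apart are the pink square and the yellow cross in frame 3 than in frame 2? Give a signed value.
-1.3

Distance in frame 2: 9.5. Distance in frame 3: 8.2.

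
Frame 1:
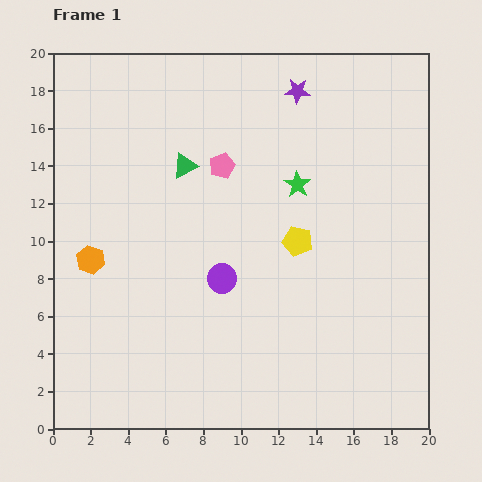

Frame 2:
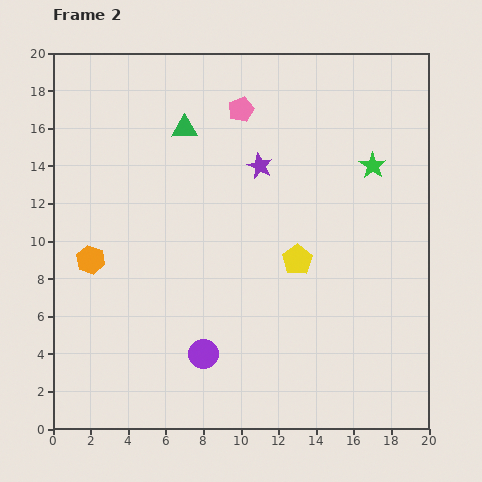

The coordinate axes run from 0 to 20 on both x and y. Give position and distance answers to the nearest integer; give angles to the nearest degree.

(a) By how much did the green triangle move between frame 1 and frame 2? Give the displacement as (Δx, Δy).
(0, 2)

The green triangle was at (7, 14) in frame 1 and (7, 16) in frame 2.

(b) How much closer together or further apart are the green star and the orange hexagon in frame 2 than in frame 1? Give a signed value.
+4

Distance in frame 1: 12. Distance in frame 2: 16.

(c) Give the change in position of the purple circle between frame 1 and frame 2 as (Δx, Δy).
(-1, -4)

The purple circle was at (9, 8) in frame 1 and (8, 4) in frame 2.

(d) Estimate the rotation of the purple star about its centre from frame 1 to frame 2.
22° clockwise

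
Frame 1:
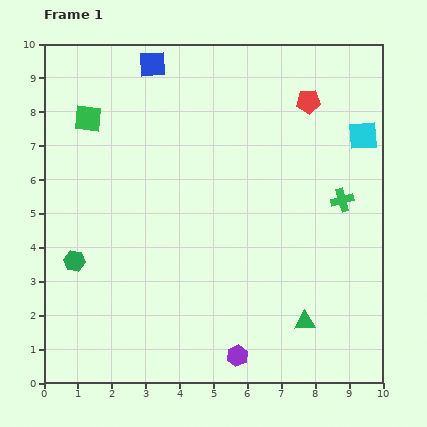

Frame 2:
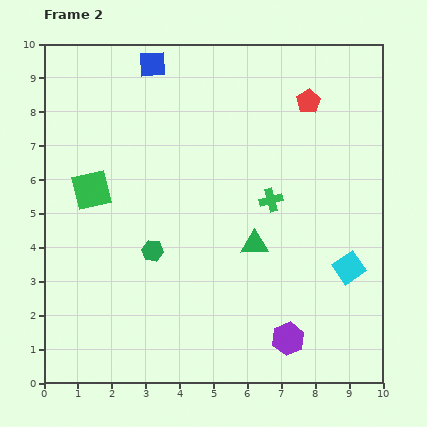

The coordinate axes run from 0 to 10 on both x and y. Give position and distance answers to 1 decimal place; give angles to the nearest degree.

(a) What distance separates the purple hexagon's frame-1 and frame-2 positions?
1.6

The purple hexagon moved from (5.7, 0.8) to (7.2, 1.3), a distance of √(1.5² + 0.5²) ≈ 1.6.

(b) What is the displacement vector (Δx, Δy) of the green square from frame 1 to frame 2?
(0.1, -2.1)

The green square was at (1.3, 7.8) in frame 1 and (1.4, 5.7) in frame 2.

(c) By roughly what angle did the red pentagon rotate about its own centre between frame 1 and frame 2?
29° counter-clockwise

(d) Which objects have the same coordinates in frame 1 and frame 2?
the blue square, the red pentagon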